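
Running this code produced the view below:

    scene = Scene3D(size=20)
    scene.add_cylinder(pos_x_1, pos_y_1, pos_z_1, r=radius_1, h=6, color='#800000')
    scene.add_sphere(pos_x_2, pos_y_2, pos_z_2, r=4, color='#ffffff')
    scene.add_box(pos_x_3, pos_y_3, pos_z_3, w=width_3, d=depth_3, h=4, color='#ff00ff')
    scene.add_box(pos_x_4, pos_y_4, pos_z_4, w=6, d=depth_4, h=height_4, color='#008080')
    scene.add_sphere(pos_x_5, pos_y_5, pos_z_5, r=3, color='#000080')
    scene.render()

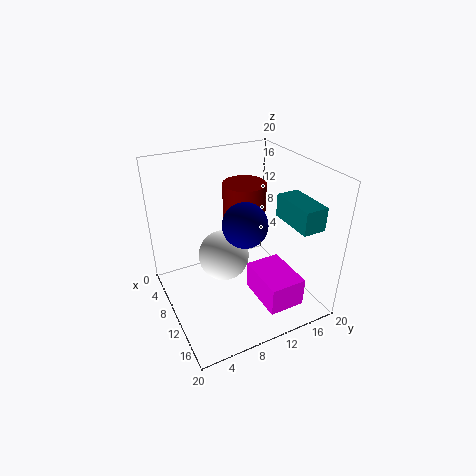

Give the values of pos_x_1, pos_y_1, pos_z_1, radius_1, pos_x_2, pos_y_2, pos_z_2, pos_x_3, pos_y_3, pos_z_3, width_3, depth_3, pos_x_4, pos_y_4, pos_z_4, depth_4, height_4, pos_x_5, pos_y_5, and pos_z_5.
pos_x_1 = 8, pos_y_1 = 12, pos_z_1 = 11, radius_1 = 3, pos_x_2 = 5, pos_y_2 = 10, pos_z_2 = 4, pos_x_3 = 11, pos_y_3 = 11, pos_z_3 = 2, width_3 = 7, depth_3 = 5, pos_x_4 = 13, pos_y_4 = 14, pos_z_4 = 14, depth_4 = 3, height_4 = 3, pos_x_5 = 12, pos_y_5 = 10, pos_z_5 = 13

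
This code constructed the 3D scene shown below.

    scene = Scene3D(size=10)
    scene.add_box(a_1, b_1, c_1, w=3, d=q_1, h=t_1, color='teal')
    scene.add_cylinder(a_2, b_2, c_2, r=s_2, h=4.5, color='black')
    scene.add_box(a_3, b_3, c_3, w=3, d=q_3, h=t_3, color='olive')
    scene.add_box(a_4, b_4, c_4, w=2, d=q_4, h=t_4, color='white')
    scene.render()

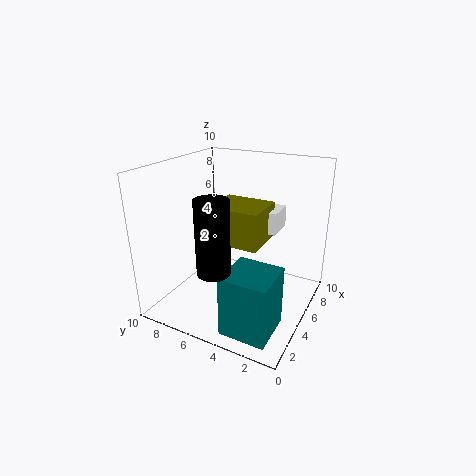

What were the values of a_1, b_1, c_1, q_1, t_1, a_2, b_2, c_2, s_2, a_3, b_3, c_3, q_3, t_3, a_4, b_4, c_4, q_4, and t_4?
a_1 = 0.5; b_1 = 1; c_1 = 0.5; q_1 = 3; t_1 = 4; a_2 = 1; b_2 = 4.5; c_2 = 4.5; s_2 = 1; a_3 = 3.5; b_3 = 3; c_3 = 5; q_3 = 3.5; t_3 = 2.5; a_4 = 5.5; b_4 = 2.5; c_4 = 5.5; q_4 = 2; t_4 = 1.5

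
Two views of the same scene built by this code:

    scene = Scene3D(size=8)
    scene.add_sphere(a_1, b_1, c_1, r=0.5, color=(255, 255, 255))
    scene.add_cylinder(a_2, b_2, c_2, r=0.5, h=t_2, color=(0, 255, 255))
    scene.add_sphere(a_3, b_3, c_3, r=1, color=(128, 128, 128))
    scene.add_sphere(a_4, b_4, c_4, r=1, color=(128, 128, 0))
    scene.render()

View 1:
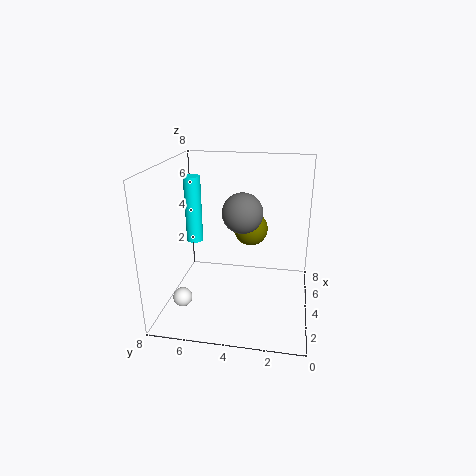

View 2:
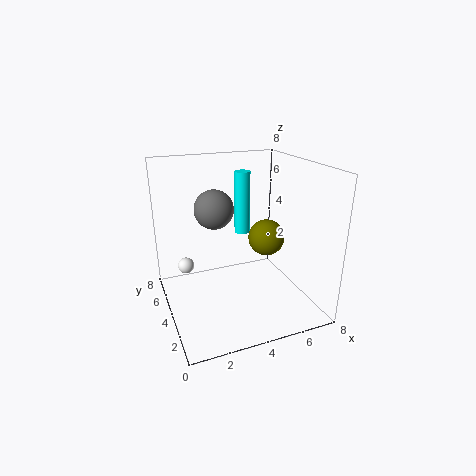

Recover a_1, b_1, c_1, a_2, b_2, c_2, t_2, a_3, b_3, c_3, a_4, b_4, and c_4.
a_1 = 1.5, b_1 = 6.5, c_1 = 1.5, a_2 = 5.5, b_2 = 7, c_2 = 3, t_2 = 4, a_3 = 2.5, b_3 = 3.5, c_3 = 6, a_4 = 5.5, b_4 = 3.5, c_4 = 4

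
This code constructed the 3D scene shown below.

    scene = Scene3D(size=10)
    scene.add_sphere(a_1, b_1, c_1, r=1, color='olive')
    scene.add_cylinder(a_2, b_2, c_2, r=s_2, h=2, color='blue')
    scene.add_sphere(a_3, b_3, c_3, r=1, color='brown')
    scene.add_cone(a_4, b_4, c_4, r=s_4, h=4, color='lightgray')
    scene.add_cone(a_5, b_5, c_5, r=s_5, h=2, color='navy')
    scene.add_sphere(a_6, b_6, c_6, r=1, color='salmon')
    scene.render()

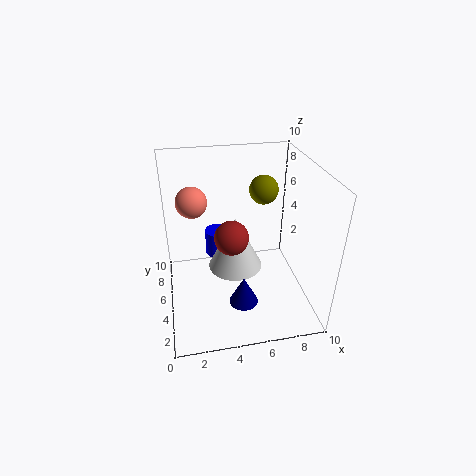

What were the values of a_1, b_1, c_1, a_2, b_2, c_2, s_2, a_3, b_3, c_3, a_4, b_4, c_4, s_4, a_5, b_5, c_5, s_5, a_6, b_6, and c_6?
a_1 = 7, b_1 = 6, c_1 = 8, a_2 = 4, b_2 = 8, c_2 = 2, s_2 = 1, a_3 = 4, b_3 = 2, c_3 = 7, a_4 = 5, b_4 = 6, c_4 = 2, s_4 = 2, a_5 = 5, b_5 = 3, c_5 = 1, s_5 = 1, a_6 = 2, b_6 = 5, c_6 = 8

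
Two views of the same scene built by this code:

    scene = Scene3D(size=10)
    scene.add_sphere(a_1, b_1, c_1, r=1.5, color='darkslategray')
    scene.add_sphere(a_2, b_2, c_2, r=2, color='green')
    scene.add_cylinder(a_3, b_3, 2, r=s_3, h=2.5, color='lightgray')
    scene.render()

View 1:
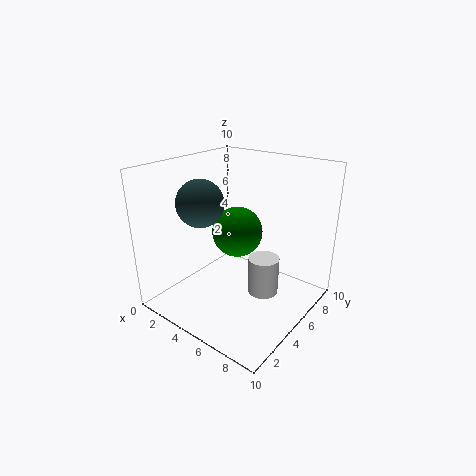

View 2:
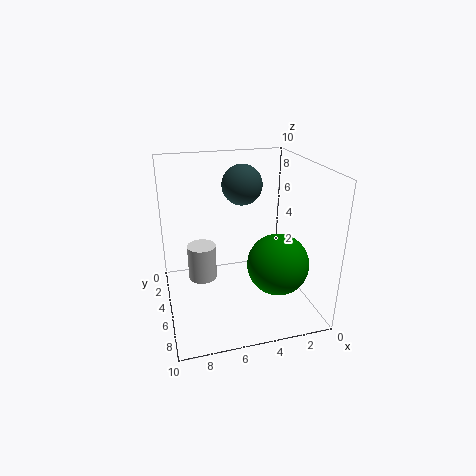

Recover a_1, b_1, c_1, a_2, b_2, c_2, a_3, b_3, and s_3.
a_1 = 4; b_1 = 2.5; c_1 = 8; a_2 = 3; b_2 = 7.5; c_2 = 4; a_3 = 7.5; b_3 = 4.5; s_3 = 1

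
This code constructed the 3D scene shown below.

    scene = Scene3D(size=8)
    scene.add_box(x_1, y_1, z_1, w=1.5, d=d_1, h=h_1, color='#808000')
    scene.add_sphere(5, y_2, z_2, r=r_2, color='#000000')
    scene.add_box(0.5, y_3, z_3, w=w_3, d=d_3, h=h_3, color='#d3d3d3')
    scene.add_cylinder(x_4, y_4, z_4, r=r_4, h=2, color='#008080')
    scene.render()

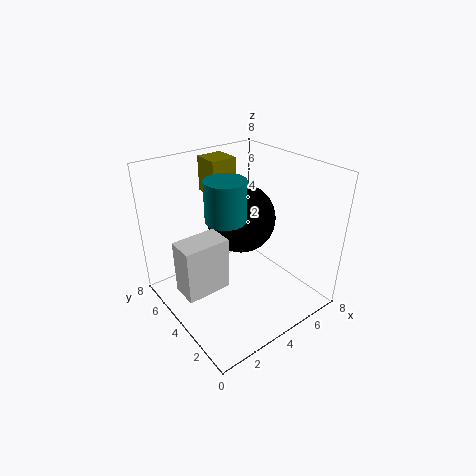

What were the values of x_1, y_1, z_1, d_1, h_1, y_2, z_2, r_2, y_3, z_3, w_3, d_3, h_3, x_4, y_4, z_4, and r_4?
x_1 = 3.5
y_1 = 5.5
z_1 = 6
d_1 = 1.5
h_1 = 2
y_2 = 5
z_2 = 4.5
r_2 = 2
y_3 = 3.5
z_3 = 1.5
w_3 = 2.5
d_3 = 1.5
h_3 = 3
x_4 = 2.5
y_4 = 3
z_4 = 6
r_4 = 1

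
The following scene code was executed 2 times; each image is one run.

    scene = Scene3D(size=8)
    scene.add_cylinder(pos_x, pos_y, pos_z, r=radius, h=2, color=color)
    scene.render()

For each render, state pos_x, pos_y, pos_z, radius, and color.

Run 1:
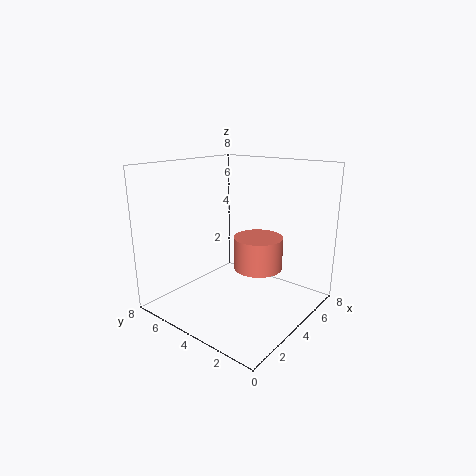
pos_x = 6
pos_y = 4
pos_z = 1.5
radius = 1.5
color = 'salmon'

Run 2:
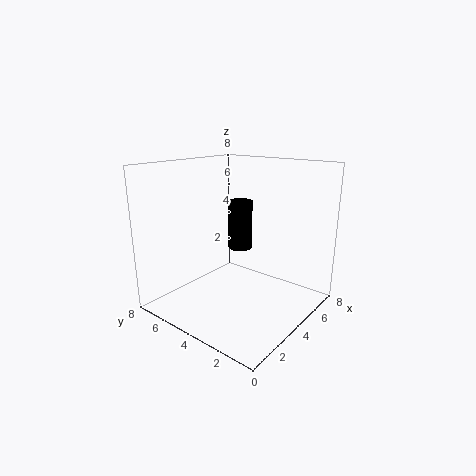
pos_x = 1
pos_y = 1.5
pos_z = 5
radius = 0.5
color = 'black'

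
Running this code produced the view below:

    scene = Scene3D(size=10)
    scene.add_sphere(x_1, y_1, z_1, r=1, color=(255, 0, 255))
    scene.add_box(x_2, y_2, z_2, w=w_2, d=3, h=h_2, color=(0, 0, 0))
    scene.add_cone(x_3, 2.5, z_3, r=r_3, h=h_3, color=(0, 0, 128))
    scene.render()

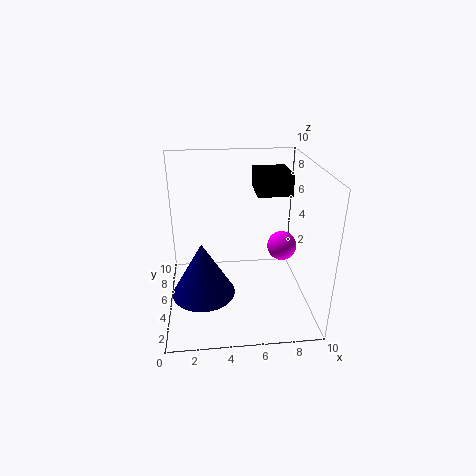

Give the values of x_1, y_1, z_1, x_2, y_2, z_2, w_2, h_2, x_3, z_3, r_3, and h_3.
x_1 = 8; y_1 = 4.5; z_1 = 4.5; x_2 = 6.5; y_2 = 6; z_2 = 7.5; w_2 = 2.5; h_2 = 1.5; x_3 = 2.5; z_3 = 2.5; r_3 = 2; h_3 = 3.5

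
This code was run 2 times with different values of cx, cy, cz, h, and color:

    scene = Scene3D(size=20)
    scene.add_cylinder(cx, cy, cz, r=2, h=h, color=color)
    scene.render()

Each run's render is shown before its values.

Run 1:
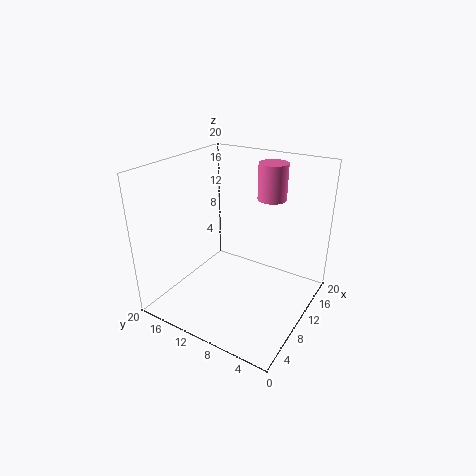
cx = 14, cy = 7, cz = 15, h = 5, color = 'hotpink'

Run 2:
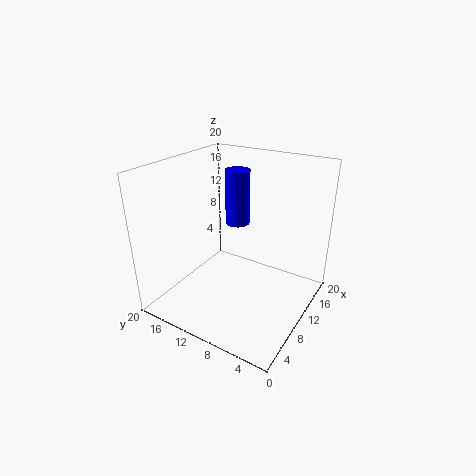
cx = 18, cy = 15, cz = 8, h = 9, color = 'blue'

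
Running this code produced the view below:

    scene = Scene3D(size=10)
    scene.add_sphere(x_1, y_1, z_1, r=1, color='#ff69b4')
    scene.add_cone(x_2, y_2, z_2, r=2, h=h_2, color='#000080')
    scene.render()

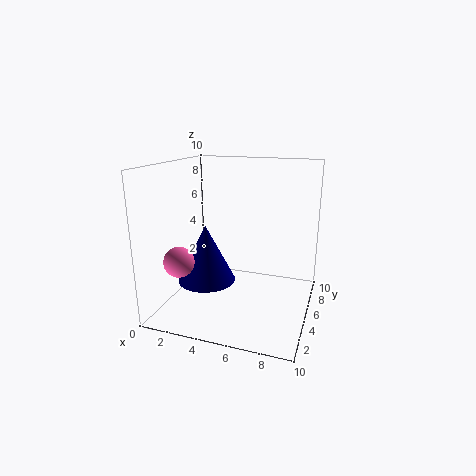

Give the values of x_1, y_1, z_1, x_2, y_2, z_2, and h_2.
x_1 = 2; y_1 = 2; z_1 = 4; x_2 = 3; y_2 = 4; z_2 = 2; h_2 = 4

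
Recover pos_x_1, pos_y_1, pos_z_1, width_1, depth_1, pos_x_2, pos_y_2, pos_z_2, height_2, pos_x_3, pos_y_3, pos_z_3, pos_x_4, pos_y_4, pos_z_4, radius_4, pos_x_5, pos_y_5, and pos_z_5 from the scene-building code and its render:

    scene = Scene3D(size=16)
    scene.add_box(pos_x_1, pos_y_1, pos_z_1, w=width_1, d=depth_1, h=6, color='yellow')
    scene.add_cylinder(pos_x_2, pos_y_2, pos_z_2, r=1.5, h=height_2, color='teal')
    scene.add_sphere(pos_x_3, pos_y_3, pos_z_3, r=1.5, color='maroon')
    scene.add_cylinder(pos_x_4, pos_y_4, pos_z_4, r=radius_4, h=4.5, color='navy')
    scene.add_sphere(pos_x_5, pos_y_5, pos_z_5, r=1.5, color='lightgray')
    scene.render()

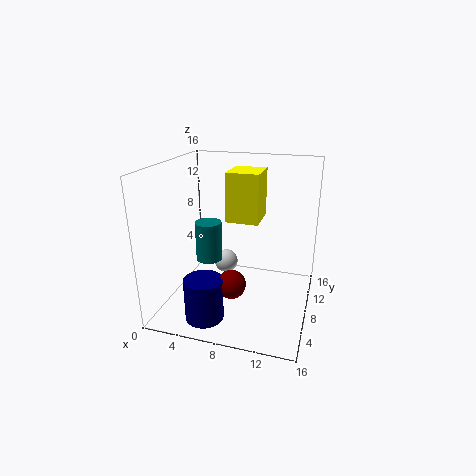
pos_x_1 = 5.5, pos_y_1 = 11, pos_z_1 = 8.5, width_1 = 4, depth_1 = 4.5, pos_x_2 = 4.5, pos_y_2 = 8, pos_z_2 = 5, height_2 = 4.5, pos_x_3 = 8.5, pos_y_3 = 4, pos_z_3 = 4.5, pos_x_4 = 6, pos_y_4 = 2.5, pos_z_4 = 1, radius_4 = 2, pos_x_5 = 5, pos_y_5 = 12.5, pos_z_5 = 2.5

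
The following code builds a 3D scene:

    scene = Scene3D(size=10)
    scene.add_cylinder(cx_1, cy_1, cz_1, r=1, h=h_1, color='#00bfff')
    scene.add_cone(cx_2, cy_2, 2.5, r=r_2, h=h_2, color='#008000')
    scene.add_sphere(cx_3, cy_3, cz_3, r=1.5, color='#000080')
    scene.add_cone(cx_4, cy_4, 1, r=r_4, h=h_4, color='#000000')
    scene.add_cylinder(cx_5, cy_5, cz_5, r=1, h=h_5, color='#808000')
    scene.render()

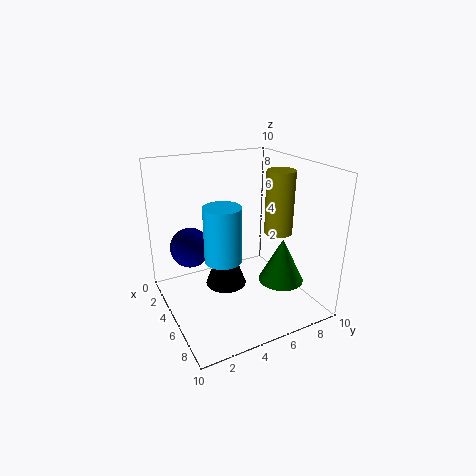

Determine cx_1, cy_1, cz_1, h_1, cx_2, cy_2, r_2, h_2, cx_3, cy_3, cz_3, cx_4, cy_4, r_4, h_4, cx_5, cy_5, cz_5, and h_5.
cx_1 = 9
cy_1 = 2
cz_1 = 6
h_1 = 3
cx_2 = 7.5
cy_2 = 7
r_2 = 1.5
h_2 = 3
cx_3 = 2
cy_3 = 2.5
cz_3 = 3.5
cx_4 = 4
cy_4 = 4.5
r_4 = 1.5
h_4 = 4
cx_5 = 5.5
cy_5 = 8
cz_5 = 5
h_5 = 4.5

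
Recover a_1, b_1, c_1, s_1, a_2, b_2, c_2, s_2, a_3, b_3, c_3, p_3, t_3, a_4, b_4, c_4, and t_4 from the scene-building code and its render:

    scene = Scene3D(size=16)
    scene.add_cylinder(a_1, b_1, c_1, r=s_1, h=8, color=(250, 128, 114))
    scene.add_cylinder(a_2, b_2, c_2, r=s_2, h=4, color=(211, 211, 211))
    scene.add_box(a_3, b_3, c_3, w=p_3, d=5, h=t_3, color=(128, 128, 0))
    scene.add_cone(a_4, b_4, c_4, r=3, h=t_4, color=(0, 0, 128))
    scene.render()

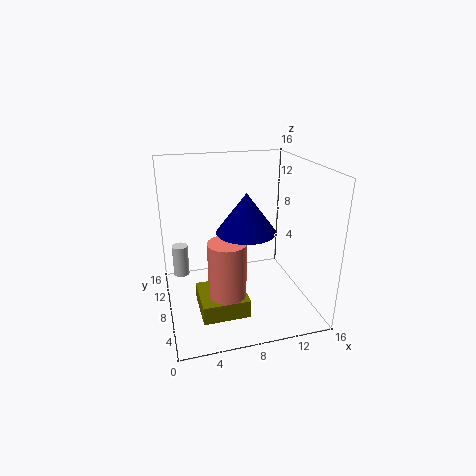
a_1 = 6
b_1 = 5
c_1 = 1
s_1 = 2
a_2 = 2
b_2 = 14
c_2 = 1
s_2 = 1
a_3 = 3
b_3 = 3
c_3 = 1
p_3 = 5
t_3 = 2
a_4 = 8
b_4 = 5
c_4 = 10
t_4 = 4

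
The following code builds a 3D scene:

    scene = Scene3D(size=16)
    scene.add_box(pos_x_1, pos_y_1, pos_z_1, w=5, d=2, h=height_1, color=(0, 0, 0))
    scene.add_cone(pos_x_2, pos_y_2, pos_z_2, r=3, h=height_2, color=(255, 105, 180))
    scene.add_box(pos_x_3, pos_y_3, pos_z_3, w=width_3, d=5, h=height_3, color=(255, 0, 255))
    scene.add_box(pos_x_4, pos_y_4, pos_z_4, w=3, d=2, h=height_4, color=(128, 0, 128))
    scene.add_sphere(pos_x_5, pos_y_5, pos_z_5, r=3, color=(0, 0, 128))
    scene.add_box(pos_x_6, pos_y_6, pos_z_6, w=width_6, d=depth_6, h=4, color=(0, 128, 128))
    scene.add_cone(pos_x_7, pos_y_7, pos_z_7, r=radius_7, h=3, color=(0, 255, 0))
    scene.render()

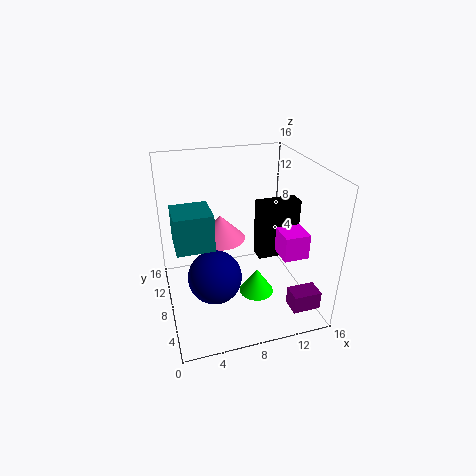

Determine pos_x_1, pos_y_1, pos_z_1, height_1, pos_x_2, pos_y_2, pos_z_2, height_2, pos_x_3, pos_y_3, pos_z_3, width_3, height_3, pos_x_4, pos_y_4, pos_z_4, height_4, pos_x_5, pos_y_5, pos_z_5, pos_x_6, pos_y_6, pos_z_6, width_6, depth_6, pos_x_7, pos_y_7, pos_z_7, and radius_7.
pos_x_1 = 11
pos_y_1 = 9
pos_z_1 = 4
height_1 = 7
pos_x_2 = 7
pos_y_2 = 12
pos_z_2 = 6
height_2 = 3
pos_x_3 = 13
pos_y_3 = 6
pos_z_3 = 5
width_3 = 3
height_3 = 3
pos_x_4 = 12
pos_y_4 = 1
pos_z_4 = 2
height_4 = 2
pos_x_5 = 5
pos_y_5 = 7
pos_z_5 = 4
pos_x_6 = 1
pos_y_6 = 6
pos_z_6 = 8
width_6 = 4
depth_6 = 4
pos_x_7 = 10
pos_y_7 = 7
pos_z_7 = 1
radius_7 = 2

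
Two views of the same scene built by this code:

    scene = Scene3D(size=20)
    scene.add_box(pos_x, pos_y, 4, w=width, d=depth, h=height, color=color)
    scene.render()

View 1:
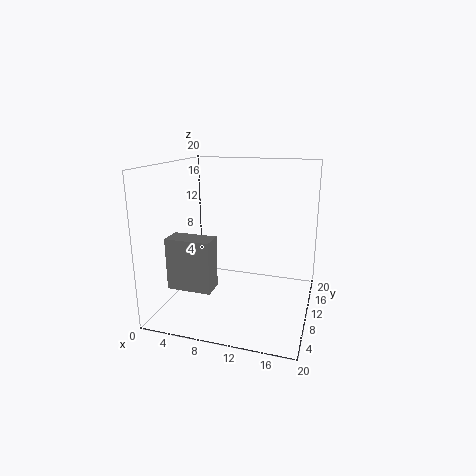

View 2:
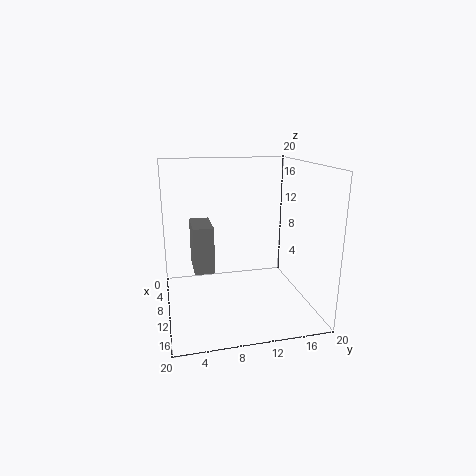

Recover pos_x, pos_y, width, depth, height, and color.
pos_x = 2; pos_y = 4; width = 6; depth = 3; height = 7; color = 'gray'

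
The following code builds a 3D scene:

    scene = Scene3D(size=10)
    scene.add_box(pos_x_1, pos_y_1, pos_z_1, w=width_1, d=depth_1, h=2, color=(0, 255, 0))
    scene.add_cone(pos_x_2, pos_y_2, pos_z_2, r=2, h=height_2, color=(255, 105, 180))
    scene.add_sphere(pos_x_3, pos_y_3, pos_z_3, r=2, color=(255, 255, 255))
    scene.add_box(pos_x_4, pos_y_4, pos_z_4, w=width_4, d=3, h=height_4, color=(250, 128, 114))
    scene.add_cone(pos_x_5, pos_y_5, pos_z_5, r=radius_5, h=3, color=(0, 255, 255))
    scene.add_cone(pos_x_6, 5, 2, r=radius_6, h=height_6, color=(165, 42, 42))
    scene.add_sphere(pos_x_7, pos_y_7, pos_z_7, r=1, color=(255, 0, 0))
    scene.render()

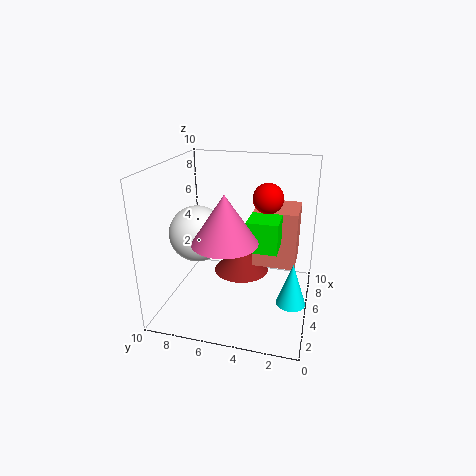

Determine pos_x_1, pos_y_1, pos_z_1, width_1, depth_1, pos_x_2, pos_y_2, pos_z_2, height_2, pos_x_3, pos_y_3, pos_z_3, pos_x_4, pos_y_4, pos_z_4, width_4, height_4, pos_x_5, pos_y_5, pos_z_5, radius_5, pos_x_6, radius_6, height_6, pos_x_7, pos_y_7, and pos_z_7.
pos_x_1 = 3
pos_y_1 = 2
pos_z_1 = 5
width_1 = 2
depth_1 = 2
pos_x_2 = 2
pos_y_2 = 5
pos_z_2 = 6
height_2 = 3
pos_x_3 = 5
pos_y_3 = 8
pos_z_3 = 5
pos_x_4 = 5
pos_y_4 = 1
pos_z_4 = 3
width_4 = 3
height_4 = 4
pos_x_5 = 4
pos_y_5 = 1
pos_z_5 = 1
radius_5 = 1
pos_x_6 = 6
radius_6 = 2
height_6 = 2
pos_x_7 = 5
pos_y_7 = 3
pos_z_7 = 8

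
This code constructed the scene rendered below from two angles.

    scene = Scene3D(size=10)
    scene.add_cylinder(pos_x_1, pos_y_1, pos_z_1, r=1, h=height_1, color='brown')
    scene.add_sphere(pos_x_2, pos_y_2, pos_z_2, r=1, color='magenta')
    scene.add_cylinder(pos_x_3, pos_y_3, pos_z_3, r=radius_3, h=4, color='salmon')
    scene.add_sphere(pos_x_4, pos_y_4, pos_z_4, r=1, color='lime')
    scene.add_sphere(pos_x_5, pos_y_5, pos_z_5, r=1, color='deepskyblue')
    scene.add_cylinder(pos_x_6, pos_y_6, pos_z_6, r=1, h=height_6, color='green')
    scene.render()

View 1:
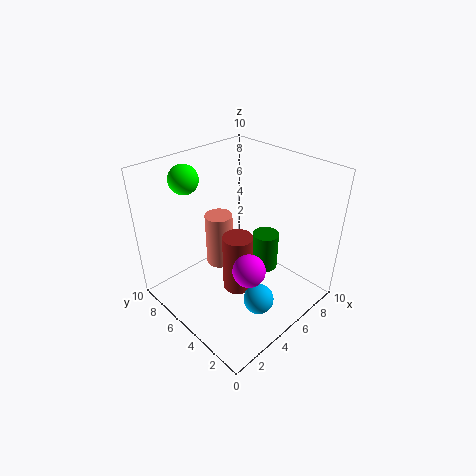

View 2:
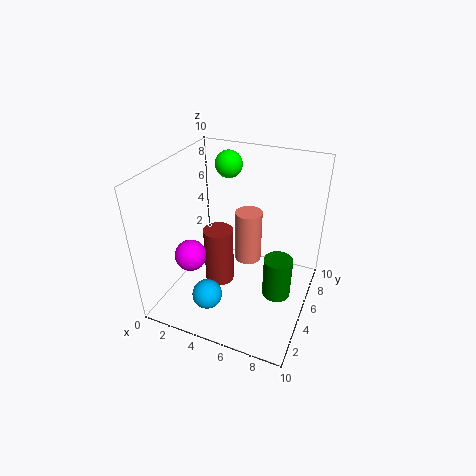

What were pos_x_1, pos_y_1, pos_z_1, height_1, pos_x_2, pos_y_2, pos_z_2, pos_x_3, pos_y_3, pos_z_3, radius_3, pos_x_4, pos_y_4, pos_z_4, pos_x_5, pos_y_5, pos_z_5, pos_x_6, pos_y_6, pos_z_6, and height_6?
pos_x_1 = 4; pos_y_1 = 4; pos_z_1 = 2; height_1 = 4; pos_x_2 = 3; pos_y_2 = 2; pos_z_2 = 5; pos_x_3 = 5; pos_y_3 = 7; pos_z_3 = 2; radius_3 = 1; pos_x_4 = 3; pos_y_4 = 8; pos_z_4 = 9; pos_x_5 = 4; pos_y_5 = 2; pos_z_5 = 2; pos_x_6 = 8; pos_y_6 = 5; pos_z_6 = 1; height_6 = 3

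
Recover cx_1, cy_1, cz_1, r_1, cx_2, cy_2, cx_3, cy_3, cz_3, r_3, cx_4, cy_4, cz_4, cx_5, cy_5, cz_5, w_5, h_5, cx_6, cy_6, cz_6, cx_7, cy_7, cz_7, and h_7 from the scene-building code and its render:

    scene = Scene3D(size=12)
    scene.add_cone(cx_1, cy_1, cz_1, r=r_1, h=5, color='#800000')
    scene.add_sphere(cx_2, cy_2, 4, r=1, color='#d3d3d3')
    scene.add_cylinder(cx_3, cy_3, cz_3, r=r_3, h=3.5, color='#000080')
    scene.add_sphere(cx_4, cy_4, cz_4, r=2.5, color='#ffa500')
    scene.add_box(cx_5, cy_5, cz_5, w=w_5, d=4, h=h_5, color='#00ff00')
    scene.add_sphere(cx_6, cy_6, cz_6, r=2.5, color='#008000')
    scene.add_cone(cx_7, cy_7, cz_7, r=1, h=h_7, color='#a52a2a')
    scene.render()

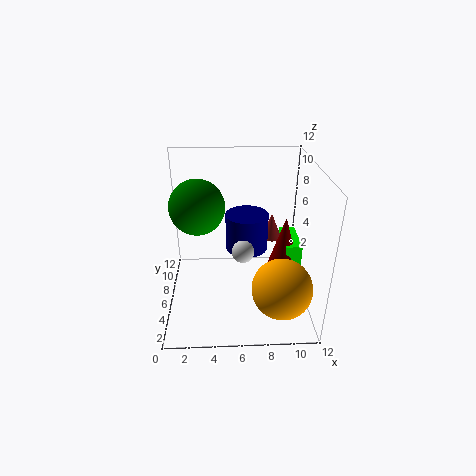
cx_1 = 10.5
cy_1 = 8.5
cz_1 = 1.5
r_1 = 1.5
cx_2 = 6.5
cy_2 = 7
cx_3 = 7
cy_3 = 9.5
cz_3 = 3
r_3 = 2
cx_4 = 9.5
cy_4 = 3.5
cz_4 = 2.5
cx_5 = 10.5
cy_5 = 7.5
cz_5 = 1.5
w_5 = 1.5
h_5 = 2.5
cx_6 = 2.5
cy_6 = 9
cz_6 = 7.5
cx_7 = 9.5
cy_7 = 10.5
cz_7 = 3.5
h_7 = 2.5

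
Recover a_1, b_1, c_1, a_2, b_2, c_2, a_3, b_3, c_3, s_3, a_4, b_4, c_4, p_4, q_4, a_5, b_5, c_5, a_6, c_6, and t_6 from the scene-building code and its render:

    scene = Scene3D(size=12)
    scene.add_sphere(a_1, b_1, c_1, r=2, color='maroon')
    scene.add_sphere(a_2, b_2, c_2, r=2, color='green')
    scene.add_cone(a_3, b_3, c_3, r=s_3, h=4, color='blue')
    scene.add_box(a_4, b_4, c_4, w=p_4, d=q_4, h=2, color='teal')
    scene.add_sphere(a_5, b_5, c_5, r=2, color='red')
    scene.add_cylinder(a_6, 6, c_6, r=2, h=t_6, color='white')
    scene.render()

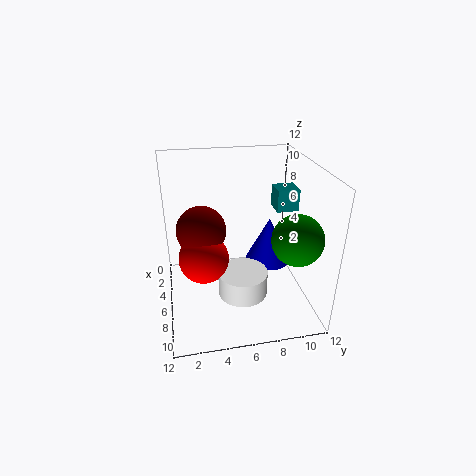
a_1 = 6, b_1 = 3, c_1 = 7, a_2 = 9, b_2 = 10, c_2 = 7, a_3 = 5, b_3 = 9, c_3 = 3, s_3 = 2, a_4 = 2, b_4 = 10, c_4 = 7, p_4 = 2, q_4 = 2, a_5 = 7, b_5 = 3, c_5 = 5, a_6 = 8, c_6 = 2, t_6 = 2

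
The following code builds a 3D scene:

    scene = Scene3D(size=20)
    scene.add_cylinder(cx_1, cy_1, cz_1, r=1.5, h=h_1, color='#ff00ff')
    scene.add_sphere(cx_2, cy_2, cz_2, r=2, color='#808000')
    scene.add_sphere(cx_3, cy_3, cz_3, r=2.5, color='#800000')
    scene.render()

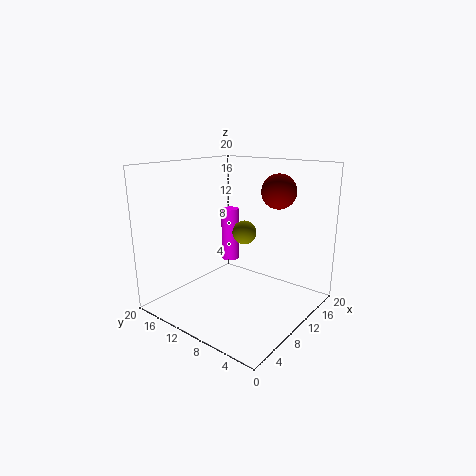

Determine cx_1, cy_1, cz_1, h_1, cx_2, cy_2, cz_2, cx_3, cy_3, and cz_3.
cx_1 = 18; cy_1 = 18; cz_1 = 2.5; h_1 = 9; cx_2 = 17.5; cy_2 = 14.5; cz_2 = 8; cx_3 = 15.5; cy_3 = 7; cz_3 = 16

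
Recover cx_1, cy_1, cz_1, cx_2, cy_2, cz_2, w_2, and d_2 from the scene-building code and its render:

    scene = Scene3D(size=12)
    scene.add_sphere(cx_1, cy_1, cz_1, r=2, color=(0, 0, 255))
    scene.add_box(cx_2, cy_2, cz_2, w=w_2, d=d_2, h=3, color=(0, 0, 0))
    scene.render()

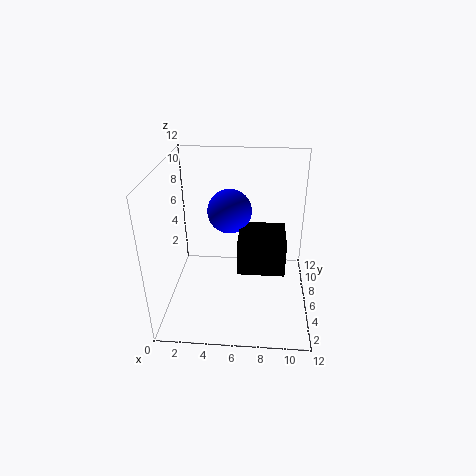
cx_1 = 5
cy_1 = 9
cz_1 = 7
cx_2 = 6
cy_2 = 5
cz_2 = 3
w_2 = 4
d_2 = 4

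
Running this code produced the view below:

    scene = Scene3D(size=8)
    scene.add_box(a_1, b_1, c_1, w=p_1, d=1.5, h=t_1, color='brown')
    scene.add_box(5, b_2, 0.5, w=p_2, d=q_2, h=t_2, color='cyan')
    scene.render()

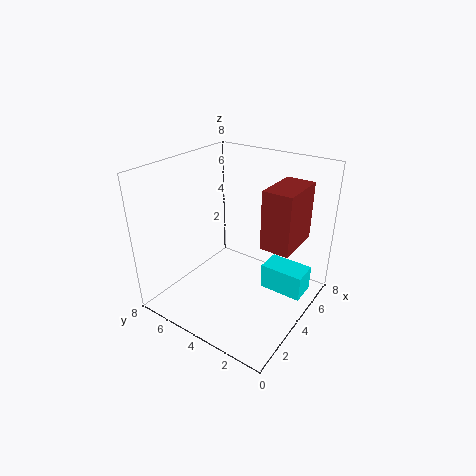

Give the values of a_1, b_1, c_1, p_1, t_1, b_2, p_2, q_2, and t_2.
a_1 = 3; b_1 = 0.5; c_1 = 4.5; p_1 = 2.5; t_1 = 3; b_2 = 0.5; p_2 = 1.5; q_2 = 2.5; t_2 = 1.5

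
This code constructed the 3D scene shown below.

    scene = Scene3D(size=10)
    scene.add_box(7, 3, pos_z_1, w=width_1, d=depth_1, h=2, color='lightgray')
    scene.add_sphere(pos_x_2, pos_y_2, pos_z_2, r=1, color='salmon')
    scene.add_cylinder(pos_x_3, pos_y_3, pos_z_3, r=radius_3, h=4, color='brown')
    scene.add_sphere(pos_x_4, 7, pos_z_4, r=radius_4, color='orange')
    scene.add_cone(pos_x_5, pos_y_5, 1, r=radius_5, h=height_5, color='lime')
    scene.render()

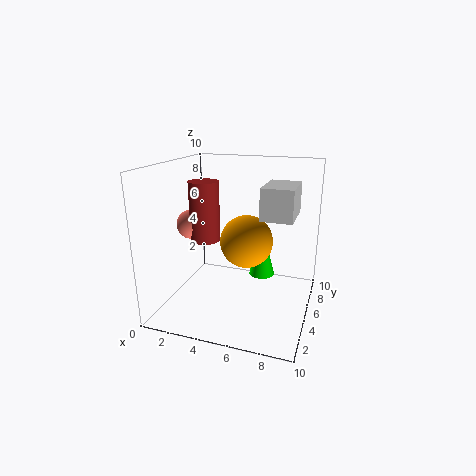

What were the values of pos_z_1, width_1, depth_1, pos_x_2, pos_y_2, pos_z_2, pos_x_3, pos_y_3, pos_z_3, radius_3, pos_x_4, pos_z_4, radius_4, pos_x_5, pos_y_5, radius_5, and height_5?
pos_z_1 = 7; width_1 = 2; depth_1 = 3; pos_x_2 = 2; pos_y_2 = 4; pos_z_2 = 6; pos_x_3 = 3; pos_y_3 = 4; pos_z_3 = 5; radius_3 = 1; pos_x_4 = 5; pos_z_4 = 4; radius_4 = 2; pos_x_5 = 6; pos_y_5 = 8; radius_5 = 1; height_5 = 4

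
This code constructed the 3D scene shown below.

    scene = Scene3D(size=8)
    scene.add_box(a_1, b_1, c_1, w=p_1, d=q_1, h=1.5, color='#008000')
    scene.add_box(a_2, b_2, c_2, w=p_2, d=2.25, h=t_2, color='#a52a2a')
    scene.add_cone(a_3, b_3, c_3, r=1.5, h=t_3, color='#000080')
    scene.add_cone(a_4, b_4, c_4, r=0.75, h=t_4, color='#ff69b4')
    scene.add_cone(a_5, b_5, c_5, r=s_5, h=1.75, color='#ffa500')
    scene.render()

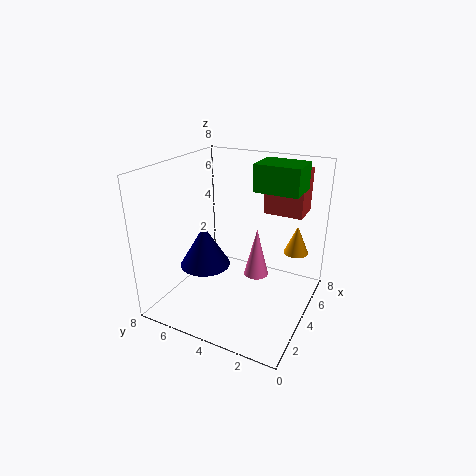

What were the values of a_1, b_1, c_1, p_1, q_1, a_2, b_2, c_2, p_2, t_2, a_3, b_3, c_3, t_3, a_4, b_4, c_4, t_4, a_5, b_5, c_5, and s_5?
a_1 = 4.75
b_1 = 1
c_1 = 6.5
p_1 = 2
q_1 = 2.5
a_2 = 5.75
b_2 = 1
c_2 = 5
p_2 = 1.75
t_2 = 2.5
a_3 = 4
b_3 = 6.25
c_3 = 1.75
t_3 = 2.5
a_4 = 5.5
b_4 = 3.5
c_4 = 1
t_4 = 3
a_5 = 7
b_5 = 1.5
c_5 = 2.25
s_5 = 0.75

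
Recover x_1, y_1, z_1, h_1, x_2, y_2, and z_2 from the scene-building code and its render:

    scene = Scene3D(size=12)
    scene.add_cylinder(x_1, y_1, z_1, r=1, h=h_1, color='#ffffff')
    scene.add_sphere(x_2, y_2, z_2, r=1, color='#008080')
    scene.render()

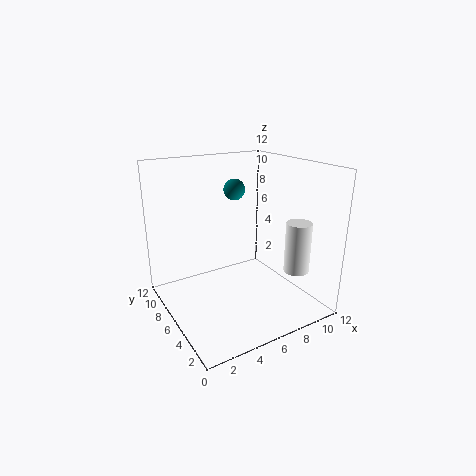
x_1 = 9; y_1 = 2; z_1 = 4; h_1 = 4; x_2 = 8; y_2 = 10; z_2 = 9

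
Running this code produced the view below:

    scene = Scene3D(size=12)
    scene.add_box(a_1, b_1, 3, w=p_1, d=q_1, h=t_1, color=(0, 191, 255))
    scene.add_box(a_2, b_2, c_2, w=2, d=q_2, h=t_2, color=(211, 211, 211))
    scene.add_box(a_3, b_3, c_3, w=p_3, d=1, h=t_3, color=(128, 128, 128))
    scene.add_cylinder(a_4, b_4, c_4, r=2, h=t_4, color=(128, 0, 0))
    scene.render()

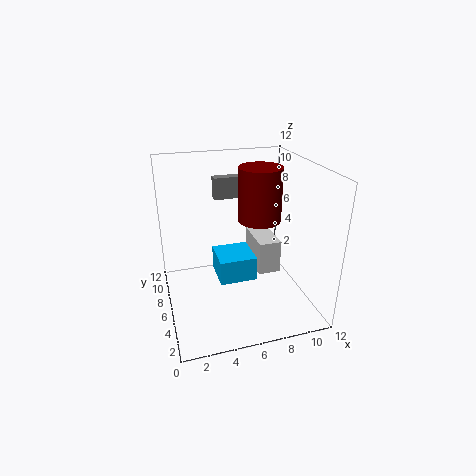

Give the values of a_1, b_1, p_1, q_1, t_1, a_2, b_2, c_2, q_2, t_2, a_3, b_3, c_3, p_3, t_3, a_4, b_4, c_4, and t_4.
a_1 = 4, b_1 = 4, p_1 = 3, q_1 = 3, t_1 = 2, a_2 = 8, b_2 = 6, c_2 = 2, q_2 = 4, t_2 = 3, a_3 = 5, b_3 = 10, c_3 = 8, p_3 = 4, t_3 = 2, a_4 = 9, b_4 = 9, c_4 = 6, t_4 = 5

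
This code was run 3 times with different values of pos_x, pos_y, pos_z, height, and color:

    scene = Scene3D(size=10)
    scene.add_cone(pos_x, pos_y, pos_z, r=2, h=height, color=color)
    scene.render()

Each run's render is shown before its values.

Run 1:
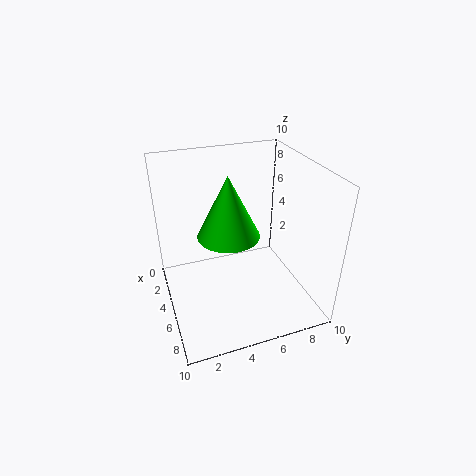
pos_x = 6, pos_y = 4, pos_z = 6, height = 4, color = 'lime'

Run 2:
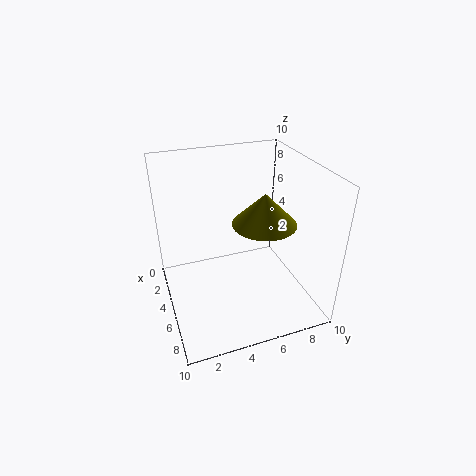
pos_x = 7, pos_y = 6, pos_z = 7, height = 2, color = 'olive'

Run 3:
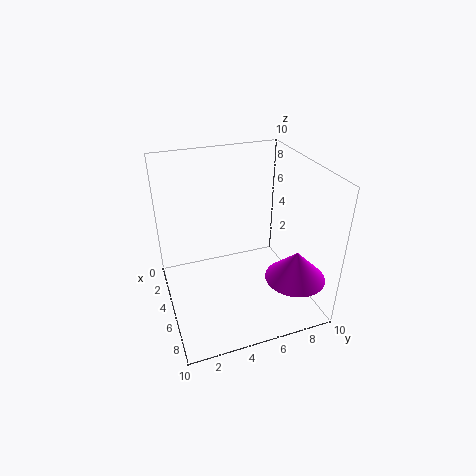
pos_x = 8, pos_y = 8, pos_z = 3, height = 2, color = 'magenta'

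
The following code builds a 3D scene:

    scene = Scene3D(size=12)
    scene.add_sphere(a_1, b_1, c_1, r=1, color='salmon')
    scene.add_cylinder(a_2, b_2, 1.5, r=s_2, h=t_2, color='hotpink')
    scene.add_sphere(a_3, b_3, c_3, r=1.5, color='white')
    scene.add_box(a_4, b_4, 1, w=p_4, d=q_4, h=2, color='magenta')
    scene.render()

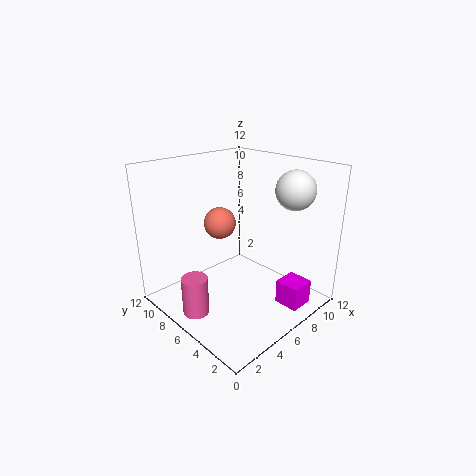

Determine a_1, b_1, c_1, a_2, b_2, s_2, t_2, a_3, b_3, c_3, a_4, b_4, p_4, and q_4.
a_1 = 1.5; b_1 = 3; c_1 = 9.5; a_2 = 1; b_2 = 5.5; s_2 = 1; t_2 = 3; a_3 = 8; b_3 = 2; c_3 = 10.5; a_4 = 7; b_4 = 0.5; p_4 = 2; q_4 = 2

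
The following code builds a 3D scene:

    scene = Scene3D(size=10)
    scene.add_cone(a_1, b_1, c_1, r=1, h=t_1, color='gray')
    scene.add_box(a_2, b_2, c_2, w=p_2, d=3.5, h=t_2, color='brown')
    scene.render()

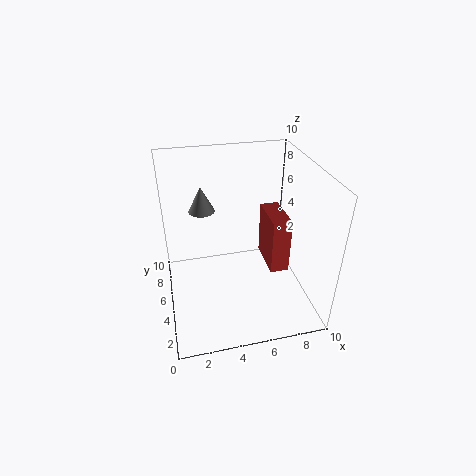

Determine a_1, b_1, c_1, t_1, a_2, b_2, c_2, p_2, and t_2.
a_1 = 3, b_1 = 8.5, c_1 = 5.5, t_1 = 2, a_2 = 8, b_2 = 6, c_2 = 0.5, p_2 = 1.5, t_2 = 4.5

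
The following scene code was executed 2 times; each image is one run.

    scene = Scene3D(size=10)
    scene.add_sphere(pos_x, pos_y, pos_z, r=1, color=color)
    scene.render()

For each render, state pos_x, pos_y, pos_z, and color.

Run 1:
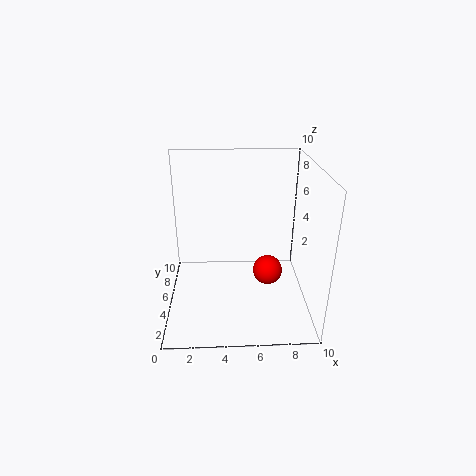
pos_x = 7
pos_y = 4
pos_z = 3
color = 'red'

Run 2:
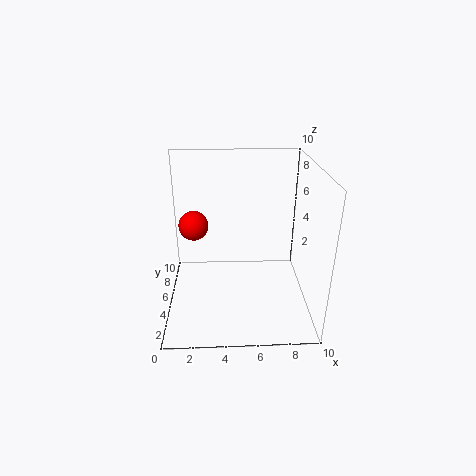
pos_x = 2
pos_y = 5
pos_z = 6
color = 'red'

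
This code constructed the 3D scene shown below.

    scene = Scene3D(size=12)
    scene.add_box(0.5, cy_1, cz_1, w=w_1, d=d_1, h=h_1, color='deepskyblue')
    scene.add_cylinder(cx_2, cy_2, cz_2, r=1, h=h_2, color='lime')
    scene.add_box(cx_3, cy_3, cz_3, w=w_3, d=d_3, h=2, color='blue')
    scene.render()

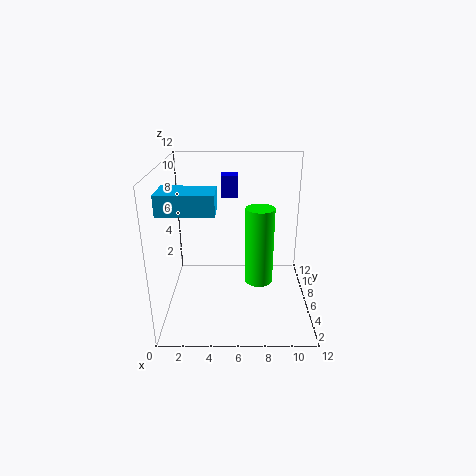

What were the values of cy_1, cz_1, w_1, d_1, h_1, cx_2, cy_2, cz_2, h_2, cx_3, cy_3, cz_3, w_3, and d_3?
cy_1 = 1.5, cz_1 = 9.5, w_1 = 4, d_1 = 2.5, h_1 = 1.5, cx_2 = 7.5, cy_2 = 2, cz_2 = 4.5, h_2 = 5.5, cx_3 = 4.5, cy_3 = 9, cz_3 = 8.5, w_3 = 1.5, d_3 = 1.5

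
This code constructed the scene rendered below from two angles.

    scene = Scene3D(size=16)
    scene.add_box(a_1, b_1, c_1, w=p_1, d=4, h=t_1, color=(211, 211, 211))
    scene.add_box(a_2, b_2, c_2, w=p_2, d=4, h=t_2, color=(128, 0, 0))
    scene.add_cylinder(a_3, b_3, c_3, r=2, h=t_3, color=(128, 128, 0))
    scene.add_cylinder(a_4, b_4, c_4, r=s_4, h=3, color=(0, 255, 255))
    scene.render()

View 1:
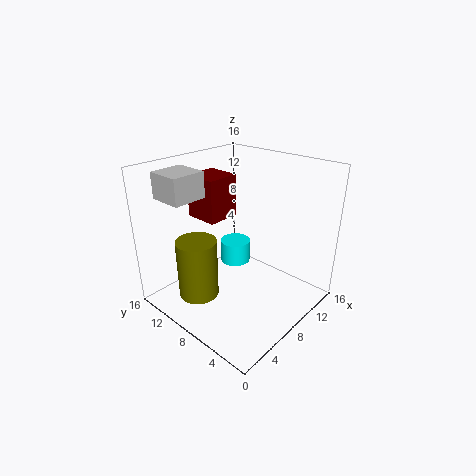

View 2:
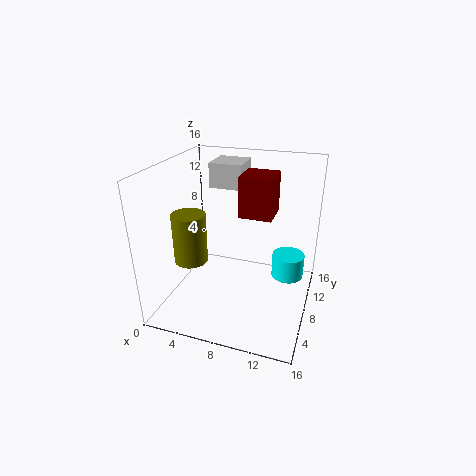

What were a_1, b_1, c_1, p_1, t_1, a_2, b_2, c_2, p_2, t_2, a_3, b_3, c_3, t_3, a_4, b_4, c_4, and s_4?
a_1 = 3; b_1 = 12; c_1 = 12; p_1 = 4; t_1 = 3; a_2 = 7; b_2 = 11; c_2 = 9; p_2 = 4; t_2 = 5; a_3 = 2; b_3 = 8; c_3 = 4; t_3 = 6; a_4 = 13; b_4 = 13; c_4 = 1; s_4 = 2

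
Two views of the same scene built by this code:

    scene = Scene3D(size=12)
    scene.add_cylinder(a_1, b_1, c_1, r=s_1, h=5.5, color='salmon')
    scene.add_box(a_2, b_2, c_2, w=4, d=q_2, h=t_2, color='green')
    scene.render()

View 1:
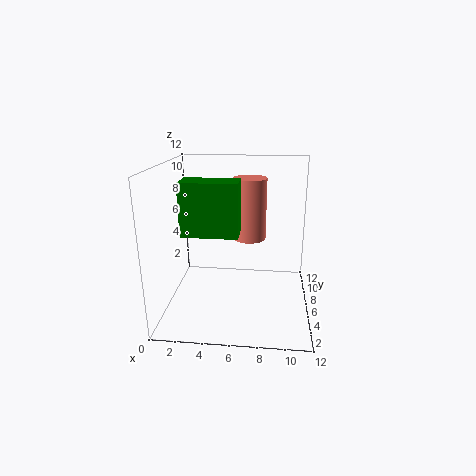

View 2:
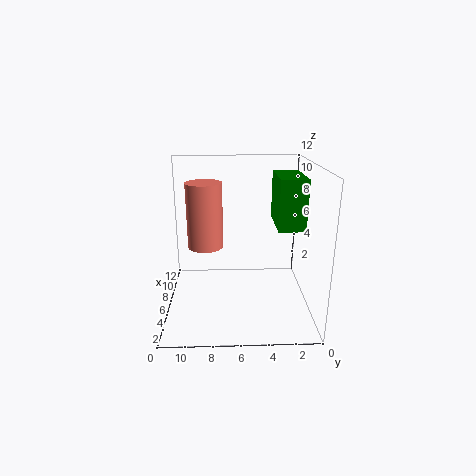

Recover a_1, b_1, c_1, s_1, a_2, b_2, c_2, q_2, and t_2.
a_1 = 6.75; b_1 = 8.75; c_1 = 5; s_1 = 1.5; a_2 = 2.5; b_2 = 1.25; c_2 = 7.75; q_2 = 2; t_2 = 3.75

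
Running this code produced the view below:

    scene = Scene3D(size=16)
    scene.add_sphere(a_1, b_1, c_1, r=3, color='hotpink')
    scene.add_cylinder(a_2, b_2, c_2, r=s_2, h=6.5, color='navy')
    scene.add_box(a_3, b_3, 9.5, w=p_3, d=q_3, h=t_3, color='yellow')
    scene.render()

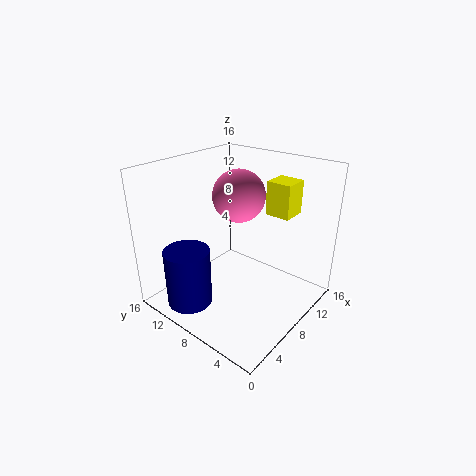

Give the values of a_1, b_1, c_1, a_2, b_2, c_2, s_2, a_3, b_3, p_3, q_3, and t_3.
a_1 = 10; b_1 = 9.5; c_1 = 12; a_2 = 3; b_2 = 11; c_2 = 1; s_2 = 2.5; a_3 = 12.5; b_3 = 4.5; p_3 = 3; q_3 = 3; t_3 = 4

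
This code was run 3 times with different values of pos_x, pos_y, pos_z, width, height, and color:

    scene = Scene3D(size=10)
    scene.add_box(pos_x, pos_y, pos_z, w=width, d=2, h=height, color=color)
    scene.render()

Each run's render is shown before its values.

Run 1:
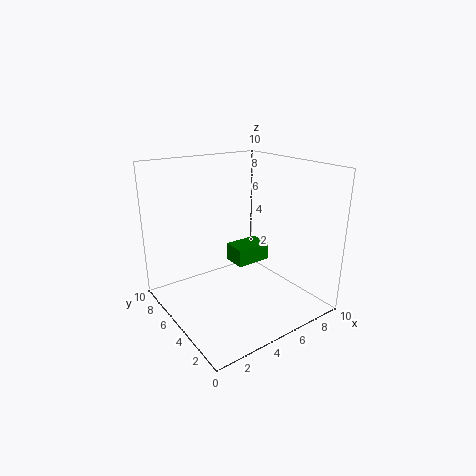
pos_x = 7; pos_y = 7.5; pos_z = 1; width = 3; height = 1.5; color = 'green'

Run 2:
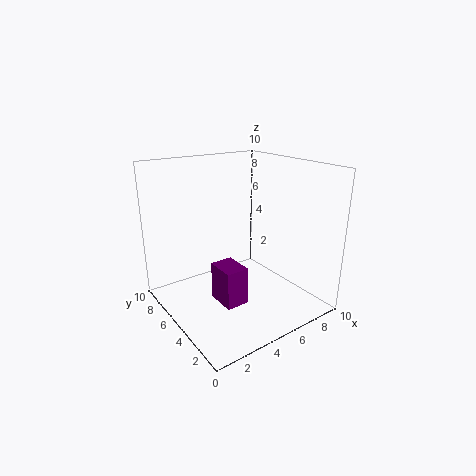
pos_x = 2.5; pos_y = 2.5; pos_z = 1.5; width = 1.5; height = 2.5; color = 'purple'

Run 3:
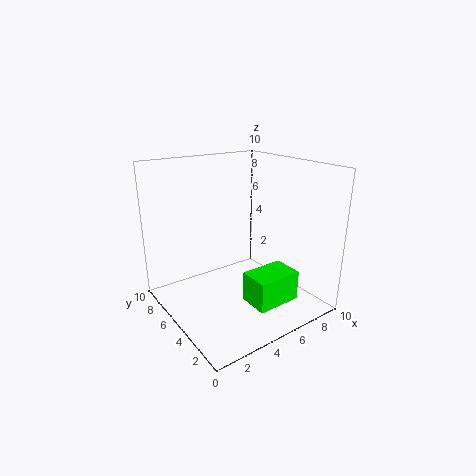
pos_x = 4; pos_y = 1; pos_z = 1.5; width = 3; height = 2; color = 'lime'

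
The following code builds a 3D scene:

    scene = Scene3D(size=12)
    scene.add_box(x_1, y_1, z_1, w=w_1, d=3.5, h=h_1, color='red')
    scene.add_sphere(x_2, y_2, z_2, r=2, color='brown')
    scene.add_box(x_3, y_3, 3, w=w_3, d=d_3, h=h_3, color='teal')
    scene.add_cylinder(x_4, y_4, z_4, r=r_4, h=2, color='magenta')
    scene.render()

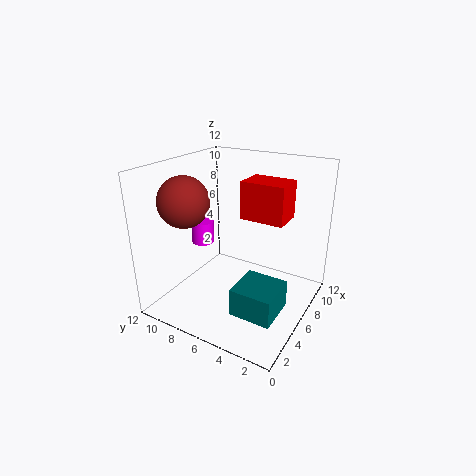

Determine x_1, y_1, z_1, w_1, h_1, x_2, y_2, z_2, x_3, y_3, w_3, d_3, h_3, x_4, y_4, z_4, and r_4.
x_1 = 5.5, y_1 = 2, z_1 = 8, w_1 = 2.5, h_1 = 3, x_2 = 3, y_2 = 9, z_2 = 9.5, x_3 = 0.5, y_3 = 0.5, w_3 = 3, d_3 = 3, h_3 = 2, x_4 = 6.5, y_4 = 10, z_4 = 4.5, r_4 = 1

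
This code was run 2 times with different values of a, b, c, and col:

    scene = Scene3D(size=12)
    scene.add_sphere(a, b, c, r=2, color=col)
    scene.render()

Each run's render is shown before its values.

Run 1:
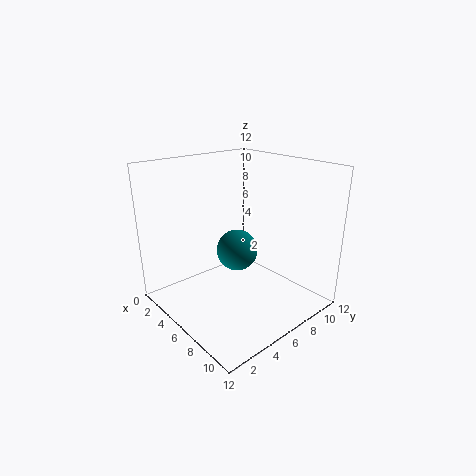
a = 3, b = 8.5, c = 3, col = 'teal'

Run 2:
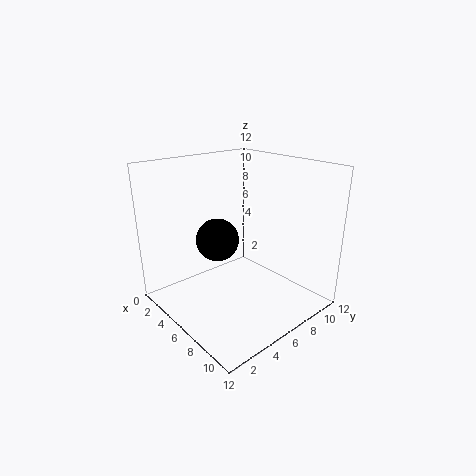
a = 2.5, b = 6.5, c = 4.5, col = 'black'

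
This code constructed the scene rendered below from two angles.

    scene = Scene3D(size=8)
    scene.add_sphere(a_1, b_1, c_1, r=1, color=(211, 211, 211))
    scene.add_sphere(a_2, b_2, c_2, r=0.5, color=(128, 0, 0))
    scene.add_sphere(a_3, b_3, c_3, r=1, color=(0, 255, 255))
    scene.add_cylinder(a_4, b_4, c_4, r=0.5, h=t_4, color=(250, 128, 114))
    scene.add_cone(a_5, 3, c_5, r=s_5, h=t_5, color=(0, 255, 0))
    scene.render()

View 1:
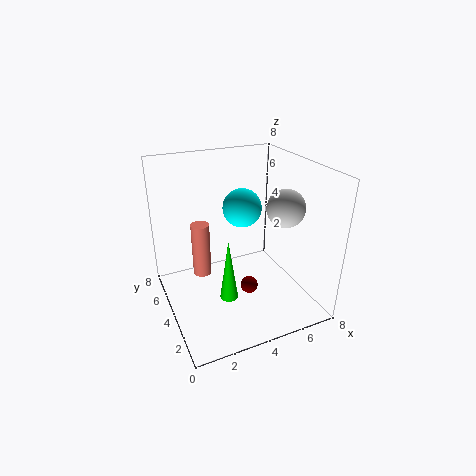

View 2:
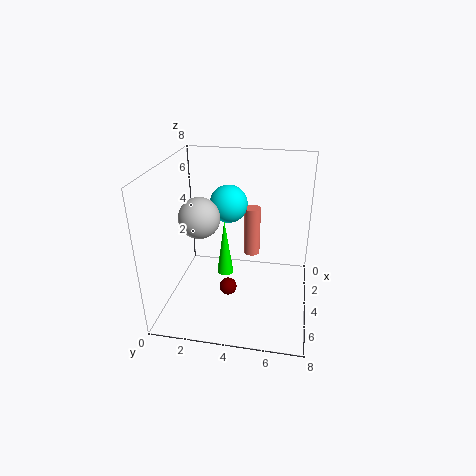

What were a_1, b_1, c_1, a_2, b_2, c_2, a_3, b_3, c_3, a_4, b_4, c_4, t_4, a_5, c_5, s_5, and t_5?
a_1 = 6, b_1 = 2.5, c_1 = 6, a_2 = 4.5, b_2 = 3.5, c_2 = 1, a_3 = 4, b_3 = 3.5, c_3 = 6, a_4 = 2, b_4 = 4.5, c_4 = 2, t_4 = 3, a_5 = 3, c_5 = 1, s_5 = 0.5, t_5 = 3.5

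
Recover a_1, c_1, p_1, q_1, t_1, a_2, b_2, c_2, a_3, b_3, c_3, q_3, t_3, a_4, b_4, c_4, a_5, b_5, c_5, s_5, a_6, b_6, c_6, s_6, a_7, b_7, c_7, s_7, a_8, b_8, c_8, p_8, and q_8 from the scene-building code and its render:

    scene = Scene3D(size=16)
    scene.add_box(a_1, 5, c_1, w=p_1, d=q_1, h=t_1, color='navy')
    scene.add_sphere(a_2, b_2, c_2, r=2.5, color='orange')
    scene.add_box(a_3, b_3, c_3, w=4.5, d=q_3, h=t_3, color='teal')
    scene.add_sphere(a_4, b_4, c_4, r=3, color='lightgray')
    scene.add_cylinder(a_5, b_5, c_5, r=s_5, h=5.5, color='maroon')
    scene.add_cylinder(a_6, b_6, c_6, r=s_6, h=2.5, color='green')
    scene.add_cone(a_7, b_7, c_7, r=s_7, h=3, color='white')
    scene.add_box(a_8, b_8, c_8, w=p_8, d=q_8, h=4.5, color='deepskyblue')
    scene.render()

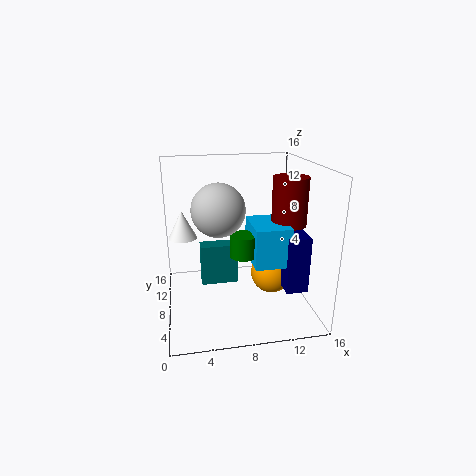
a_1 = 13; c_1 = 2; p_1 = 2.5; q_1 = 4.5; t_1 = 6.5; a_2 = 12.5; b_2 = 9.5; c_2 = 2.5; a_3 = 4; b_3 = 10.5; c_3 = 1; q_3 = 2; t_3 = 5; a_4 = 6; b_4 = 9; c_4 = 11; a_5 = 14; b_5 = 8.5; c_5 = 9; s_5 = 2; a_6 = 8.5; b_6 = 7.5; c_6 = 6; s_6 = 1.5; a_7 = 2; b_7 = 8; c_7 = 8.5; s_7 = 1.5; a_8 = 9.5; b_8 = 5.5; c_8 = 5; p_8 = 4; q_8 = 5.5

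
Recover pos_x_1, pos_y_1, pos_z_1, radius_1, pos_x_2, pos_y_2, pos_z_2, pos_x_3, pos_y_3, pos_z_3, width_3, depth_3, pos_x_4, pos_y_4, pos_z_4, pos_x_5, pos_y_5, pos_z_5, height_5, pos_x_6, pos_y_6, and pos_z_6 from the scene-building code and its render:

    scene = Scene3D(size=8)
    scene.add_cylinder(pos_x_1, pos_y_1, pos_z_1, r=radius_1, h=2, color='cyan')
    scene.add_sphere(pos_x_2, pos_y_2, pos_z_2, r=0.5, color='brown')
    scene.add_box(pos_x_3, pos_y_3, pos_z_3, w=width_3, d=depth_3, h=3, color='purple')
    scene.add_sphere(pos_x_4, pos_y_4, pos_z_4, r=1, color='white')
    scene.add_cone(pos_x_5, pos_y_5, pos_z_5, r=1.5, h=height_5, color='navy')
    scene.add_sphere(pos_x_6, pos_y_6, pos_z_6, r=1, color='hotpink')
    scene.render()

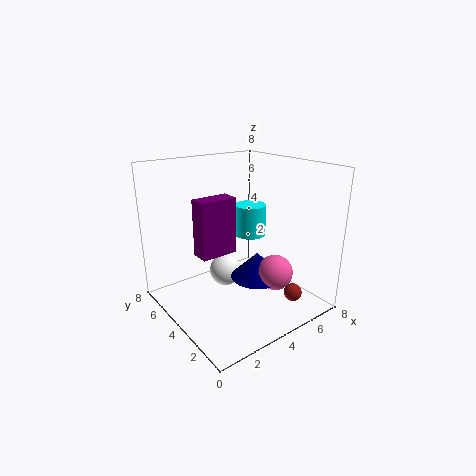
pos_x_1 = 6.5, pos_y_1 = 6, pos_z_1 = 3, radius_1 = 1, pos_x_2 = 6, pos_y_2 = 1.5, pos_z_2 = 1, pos_x_3 = 1.5, pos_y_3 = 3.5, pos_z_3 = 3.5, width_3 = 2, depth_3 = 1, pos_x_4 = 4.5, pos_y_4 = 6, pos_z_4 = 1, pos_x_5 = 5, pos_y_5 = 3.5, pos_z_5 = 1.5, height_5 = 1.5, pos_x_6 = 5.5, pos_y_6 = 2.5, pos_z_6 = 2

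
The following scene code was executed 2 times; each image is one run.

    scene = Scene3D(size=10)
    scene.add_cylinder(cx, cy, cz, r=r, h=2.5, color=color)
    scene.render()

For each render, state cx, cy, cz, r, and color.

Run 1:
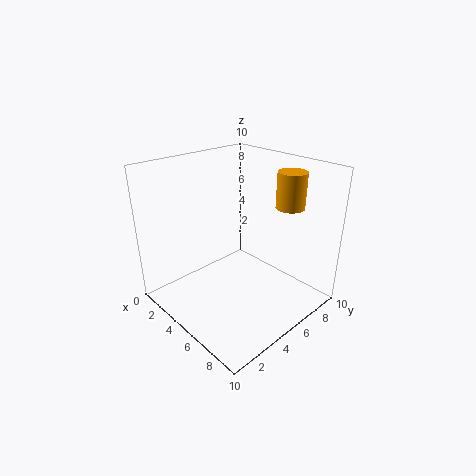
cx = 7; cy = 8; cz = 7; r = 1; color = 'orange'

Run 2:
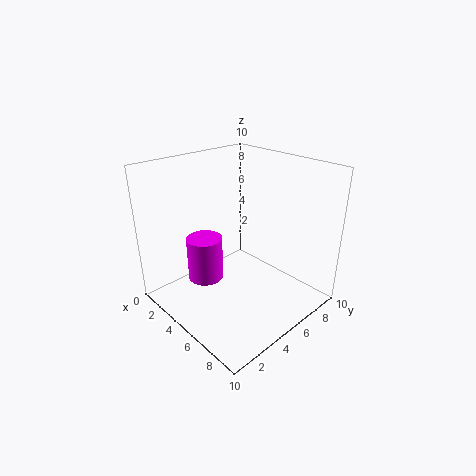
cx = 6.5; cy = 1; cz = 4.5; r = 1; color = 'magenta'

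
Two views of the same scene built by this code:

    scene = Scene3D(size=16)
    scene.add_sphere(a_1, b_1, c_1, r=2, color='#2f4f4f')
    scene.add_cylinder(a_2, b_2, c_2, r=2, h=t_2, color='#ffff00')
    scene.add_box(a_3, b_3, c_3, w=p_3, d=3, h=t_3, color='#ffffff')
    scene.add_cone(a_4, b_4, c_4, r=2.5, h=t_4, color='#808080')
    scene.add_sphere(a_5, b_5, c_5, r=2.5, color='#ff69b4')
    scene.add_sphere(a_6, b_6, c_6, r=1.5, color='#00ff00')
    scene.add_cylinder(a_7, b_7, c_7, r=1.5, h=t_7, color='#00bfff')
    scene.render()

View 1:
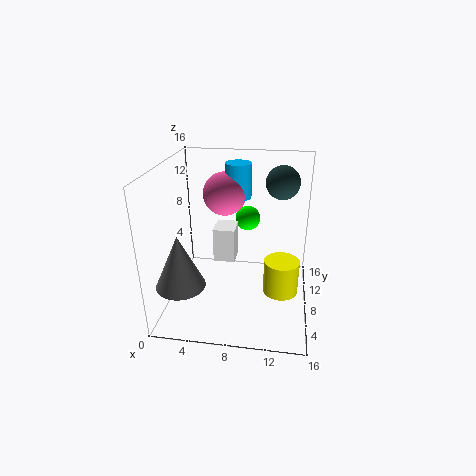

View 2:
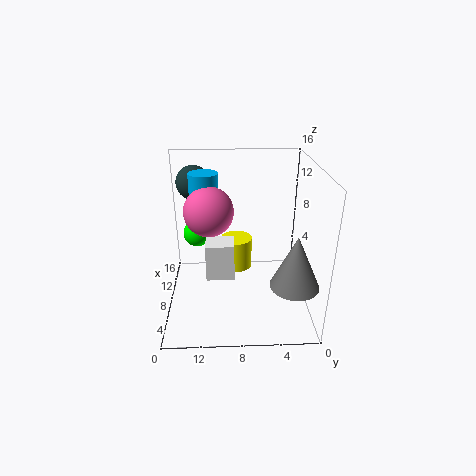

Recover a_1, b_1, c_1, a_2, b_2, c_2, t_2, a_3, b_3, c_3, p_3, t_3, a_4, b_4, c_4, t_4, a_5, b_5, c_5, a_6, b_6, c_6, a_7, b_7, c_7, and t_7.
a_1 = 12.5
b_1 = 13
c_1 = 13
a_2 = 13
b_2 = 8
c_2 = 1.5
t_2 = 4
a_3 = 5
b_3 = 8.5
c_3 = 4.5
p_3 = 2.5
t_3 = 4
a_4 = 3
b_4 = 2.5
c_4 = 5
t_4 = 5.5
a_5 = 6
b_5 = 11
c_5 = 12
a_6 = 8.5
b_6 = 12.5
c_6 = 8.5
a_7 = 7.5
b_7 = 11.5
c_7 = 11.5
t_7 = 4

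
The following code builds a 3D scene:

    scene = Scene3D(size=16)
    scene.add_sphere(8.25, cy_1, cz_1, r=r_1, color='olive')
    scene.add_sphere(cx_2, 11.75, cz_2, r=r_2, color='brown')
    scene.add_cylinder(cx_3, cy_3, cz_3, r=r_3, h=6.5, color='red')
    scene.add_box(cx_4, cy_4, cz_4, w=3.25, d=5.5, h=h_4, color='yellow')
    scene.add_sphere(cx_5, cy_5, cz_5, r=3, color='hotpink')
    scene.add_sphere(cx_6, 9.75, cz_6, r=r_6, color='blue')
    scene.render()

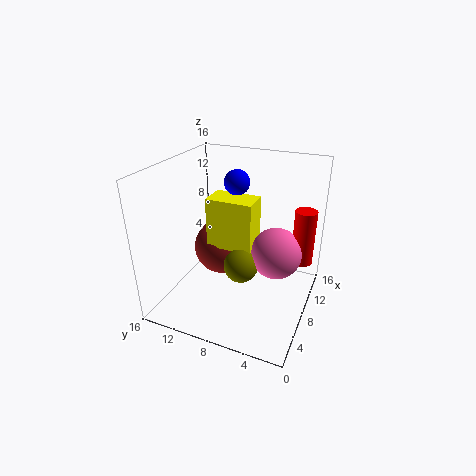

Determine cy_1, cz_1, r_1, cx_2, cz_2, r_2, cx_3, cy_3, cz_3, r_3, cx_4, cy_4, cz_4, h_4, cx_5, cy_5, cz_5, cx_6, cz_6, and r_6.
cy_1 = 7.75; cz_1 = 4.25; r_1 = 2; cx_2 = 11.5; cz_2 = 4.25; r_2 = 3.5; cx_3 = 12; cy_3 = 1.5; cz_3 = 4.25; r_3 = 1.25; cx_4 = 8.5; cy_4 = 6.75; cz_4 = 5.75; h_4 = 6; cx_5 = 10.5; cy_5 = 4.25; cz_5 = 5.5; cx_6 = 11.75; cz_6 = 13; r_6 = 1.5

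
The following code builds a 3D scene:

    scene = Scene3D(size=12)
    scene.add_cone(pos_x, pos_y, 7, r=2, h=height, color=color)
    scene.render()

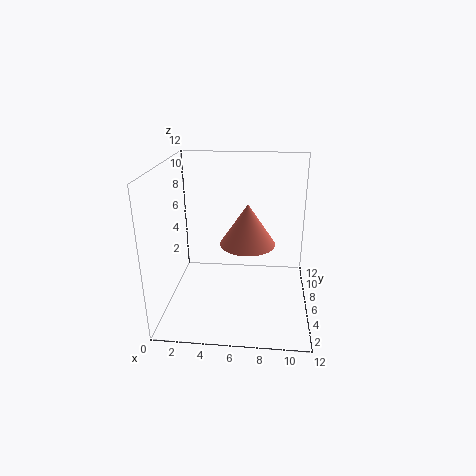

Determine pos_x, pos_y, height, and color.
pos_x = 7; pos_y = 3; height = 3; color = 'salmon'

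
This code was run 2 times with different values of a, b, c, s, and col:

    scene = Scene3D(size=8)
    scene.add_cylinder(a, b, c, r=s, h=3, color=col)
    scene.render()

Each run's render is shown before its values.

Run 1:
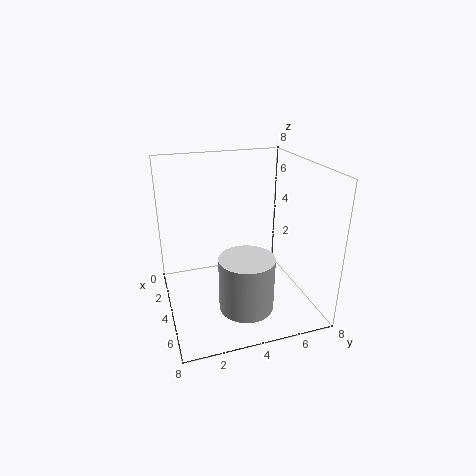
a = 5.5, b = 4, c = 0.5, s = 1.5, col = 'lightgray'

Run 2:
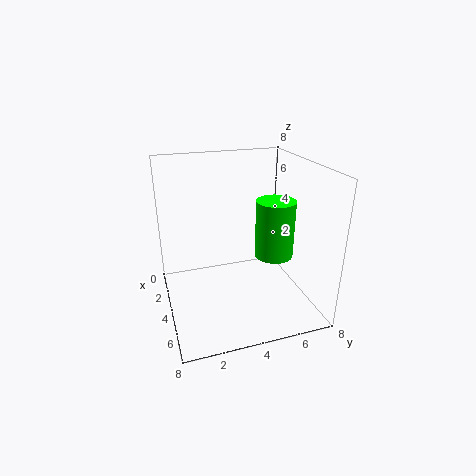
a = 5.5, b = 5.5, c = 3.5, s = 1, col = 'lime'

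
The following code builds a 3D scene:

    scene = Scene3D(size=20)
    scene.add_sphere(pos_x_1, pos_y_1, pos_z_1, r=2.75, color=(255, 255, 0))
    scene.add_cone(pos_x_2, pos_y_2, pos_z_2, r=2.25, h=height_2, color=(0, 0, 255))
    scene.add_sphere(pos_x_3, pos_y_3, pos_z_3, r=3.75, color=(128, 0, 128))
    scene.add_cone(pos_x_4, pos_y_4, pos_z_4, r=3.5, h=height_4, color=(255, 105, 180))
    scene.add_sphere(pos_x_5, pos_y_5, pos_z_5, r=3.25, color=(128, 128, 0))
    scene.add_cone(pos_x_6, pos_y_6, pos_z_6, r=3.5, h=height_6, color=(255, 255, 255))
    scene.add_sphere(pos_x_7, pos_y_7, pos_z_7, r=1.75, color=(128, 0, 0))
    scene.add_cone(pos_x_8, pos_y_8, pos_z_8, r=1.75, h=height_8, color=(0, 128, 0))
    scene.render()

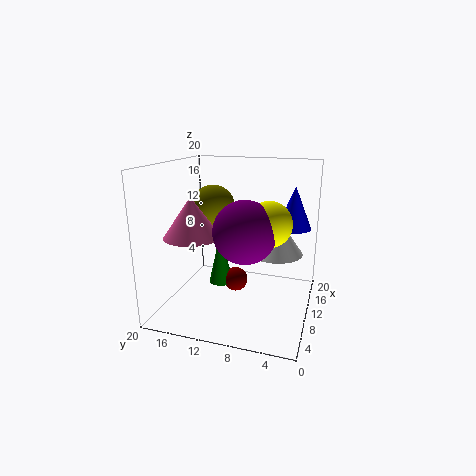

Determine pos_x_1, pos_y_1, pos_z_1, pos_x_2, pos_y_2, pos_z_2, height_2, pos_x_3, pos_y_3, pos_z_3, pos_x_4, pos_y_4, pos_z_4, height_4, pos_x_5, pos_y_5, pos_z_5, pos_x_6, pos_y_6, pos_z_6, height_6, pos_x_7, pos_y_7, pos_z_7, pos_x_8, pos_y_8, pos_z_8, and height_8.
pos_x_1 = 5.5; pos_y_1 = 4.75; pos_z_1 = 13.75; pos_x_2 = 10.5; pos_y_2 = 2.5; pos_z_2 = 12; height_2 = 5.5; pos_x_3 = 4; pos_y_3 = 7.25; pos_z_3 = 13; pos_x_4 = 4; pos_y_4 = 14; pos_z_4 = 11.75; height_4 = 5; pos_x_5 = 13.5; pos_y_5 = 15; pos_z_5 = 13.25; pos_x_6 = 9.25; pos_y_6 = 4.5; pos_z_6 = 8.75; height_6 = 5; pos_x_7 = 11.25; pos_y_7 = 10.75; pos_z_7 = 3; pos_x_8 = 11; pos_y_8 = 13; pos_z_8 = 2.5; height_8 = 7.75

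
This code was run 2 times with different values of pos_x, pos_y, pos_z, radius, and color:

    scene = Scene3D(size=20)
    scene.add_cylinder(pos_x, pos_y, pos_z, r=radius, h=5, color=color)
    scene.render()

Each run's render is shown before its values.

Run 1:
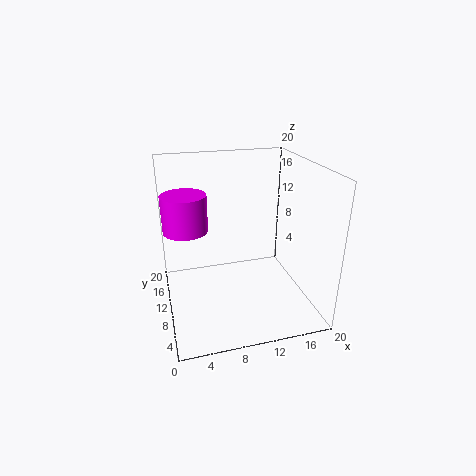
pos_x = 3
pos_y = 11
pos_z = 11.5
radius = 3
color = 'magenta'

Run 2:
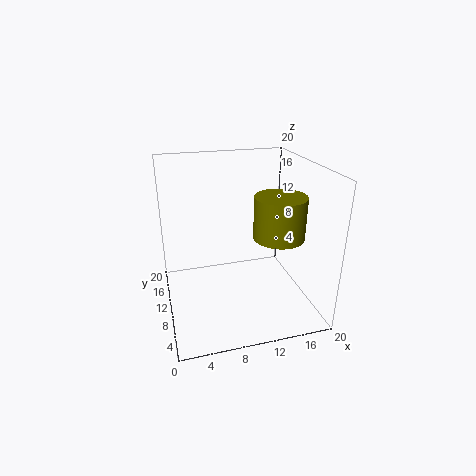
pos_x = 13
pos_y = 3
pos_z = 13
radius = 3
color = 'olive'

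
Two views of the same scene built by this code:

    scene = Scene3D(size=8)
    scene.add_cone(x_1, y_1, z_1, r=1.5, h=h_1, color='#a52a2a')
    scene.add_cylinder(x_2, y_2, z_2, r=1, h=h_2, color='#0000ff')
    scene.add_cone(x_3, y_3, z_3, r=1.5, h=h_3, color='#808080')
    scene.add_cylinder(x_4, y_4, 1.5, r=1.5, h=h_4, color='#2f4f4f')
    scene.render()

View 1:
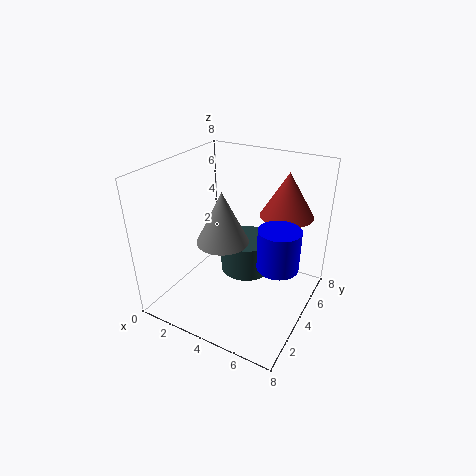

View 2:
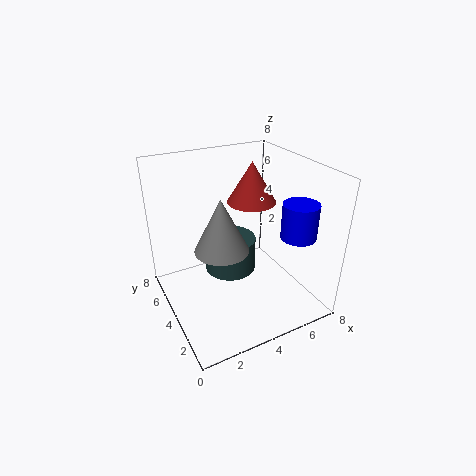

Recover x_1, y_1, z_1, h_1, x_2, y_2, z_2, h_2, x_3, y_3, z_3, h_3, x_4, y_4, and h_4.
x_1 = 6
y_1 = 6
z_1 = 5
h_1 = 2.5
x_2 = 7
y_2 = 2.5
z_2 = 4
h_2 = 2
x_3 = 3
y_3 = 4
z_3 = 3.5
h_3 = 3
x_4 = 4
y_4 = 5
h_4 = 2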